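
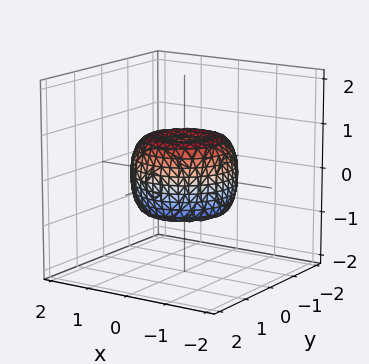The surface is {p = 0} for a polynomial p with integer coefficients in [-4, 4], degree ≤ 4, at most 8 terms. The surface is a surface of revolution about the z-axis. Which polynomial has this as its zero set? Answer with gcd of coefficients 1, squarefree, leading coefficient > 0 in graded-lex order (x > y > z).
2*x^4 + 4*x^2*y^2 + 2*y^4 - 2*x^2 - 2*y^2 + 2*z^2 - 1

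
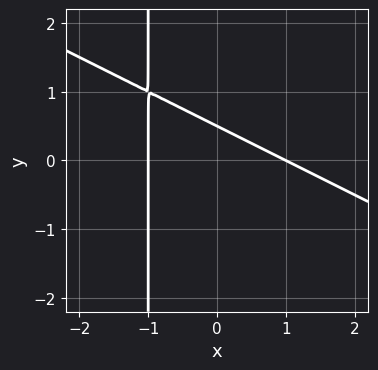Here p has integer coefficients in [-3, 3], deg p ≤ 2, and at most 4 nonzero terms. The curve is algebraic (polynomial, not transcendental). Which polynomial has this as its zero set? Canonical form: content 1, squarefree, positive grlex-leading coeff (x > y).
x^2 + 2*x*y + 2*y - 1

1. The degree is 2 — no degree-1 curve has this shape.
2. Checking where it meets the axes: the x-axis gridline crossings are at x ∈ {-1, 1}.
3. Fitting integer coefficients to these (and the overall shape) gives p.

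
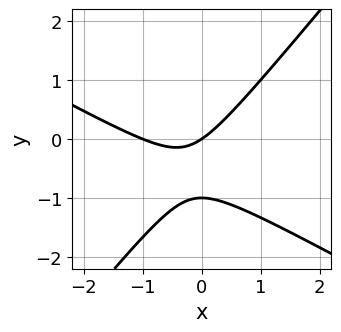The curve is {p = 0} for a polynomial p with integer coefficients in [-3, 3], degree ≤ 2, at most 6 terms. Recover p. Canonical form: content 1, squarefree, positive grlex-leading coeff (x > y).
2*x^2 + 2*x*y - 3*y^2 + 2*x - 3*y

Degree: the shape is more complex than any degree-1 curve, so deg p = 2.
Against the integer gridlines: the y-axis gridline crossings are at y ∈ {-1, 0}; among the integer gridlines, it crosses the x-axis at x ∈ {-1, 0}.
These observations pin down the coefficients.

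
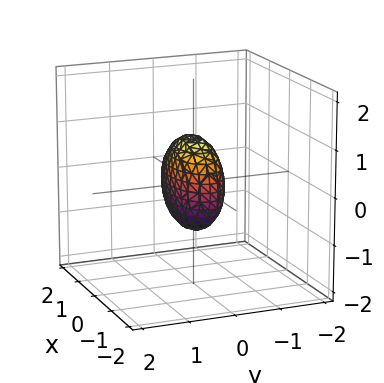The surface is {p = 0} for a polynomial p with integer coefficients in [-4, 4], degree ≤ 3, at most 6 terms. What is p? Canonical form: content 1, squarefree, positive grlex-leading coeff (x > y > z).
1. Degree: bounded and convex; a quadric, so deg p = 2.
2. Symmetries: the z ↦ −z reflection is a symmetry, so z appears only in even powers; the y ↦ −y reflection is a symmetry, so y appears only in even powers; it's symmetric under x → −x, forcing even powers of x.
3. Checking where it meets the axes: the x-axis gridline crossings are at x ∈ {-1, 1}; among the integer gridlines, it crosses the z-axis at z ∈ {-1, 1}.
4. Matching integer coefficients to the picture gives p.

x^2 + 3*y^2 + z^2 - 1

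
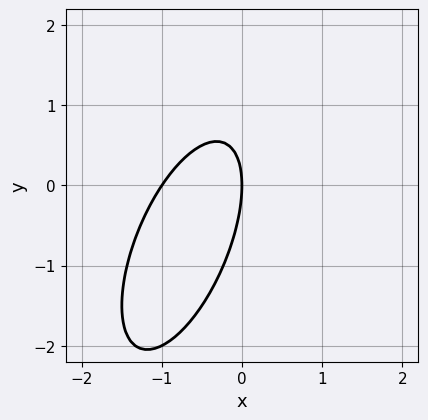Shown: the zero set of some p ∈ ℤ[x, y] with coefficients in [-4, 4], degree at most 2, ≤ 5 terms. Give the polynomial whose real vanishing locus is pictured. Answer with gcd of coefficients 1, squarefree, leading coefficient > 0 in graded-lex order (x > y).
(a) The degree is 2 — a generic line meets the curve in up to 2 points.
(b) Checking where it meets the axes: it crosses the y-axis at the gridline y = 0; the x-axis gridline crossings are at x ∈ {-1, 0}.
(c) Assembling these constraints gives the stated polynomial.

3*x^2 - 2*x*y + y^2 + 3*x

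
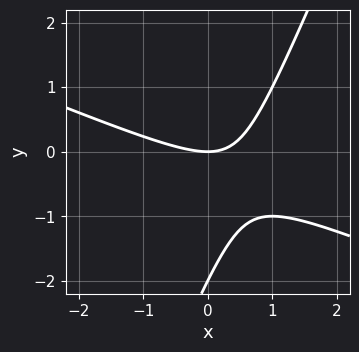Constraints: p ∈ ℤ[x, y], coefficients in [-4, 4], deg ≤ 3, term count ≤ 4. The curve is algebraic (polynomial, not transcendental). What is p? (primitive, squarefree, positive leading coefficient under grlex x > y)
deg p = 2.
Reading off the gridlines: it meets the x-axis at x = 0 (among the integer gridlines); the y-axis gridline crossings are at y ∈ {-2, 0}.
Putting this together gives p.

x^2 + 2*x*y - y^2 - 2*y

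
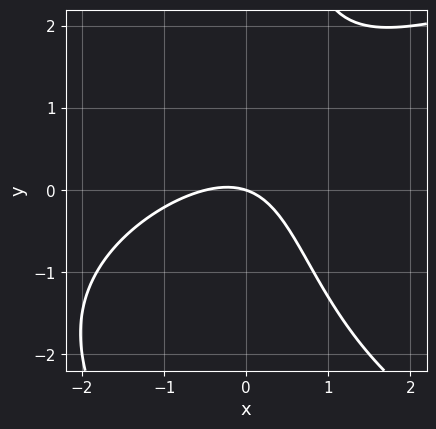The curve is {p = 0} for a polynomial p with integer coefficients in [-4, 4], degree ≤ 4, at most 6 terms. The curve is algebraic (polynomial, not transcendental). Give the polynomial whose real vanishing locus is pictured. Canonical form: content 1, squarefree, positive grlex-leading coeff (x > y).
x*y^2 - 2*x^2 + 2*x*y - x - 3*y

First, deg p = 3. No degree-2 curve has this shape.
Next, observable constraints: it meets the y-axis at y = 0 (among the integer gridlines); it meets the x-axis at x = 0 (among the integer gridlines).
Finally, these observations pin down the coefficients.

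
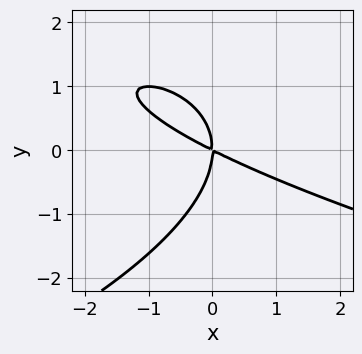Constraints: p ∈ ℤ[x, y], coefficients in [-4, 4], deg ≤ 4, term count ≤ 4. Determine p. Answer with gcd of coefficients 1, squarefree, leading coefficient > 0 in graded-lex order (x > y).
First, degree: a generic line meets the curve in up to 3 points, so deg p = 3.
Then, from the visible intercepts: one y-axis crossing is at y = 0; it meets the x-axis at x = 0 (among the integer gridlines).
Finally, the integer polynomial consistent with all of this is the stated p.

y^3 + x^2 + 2*x*y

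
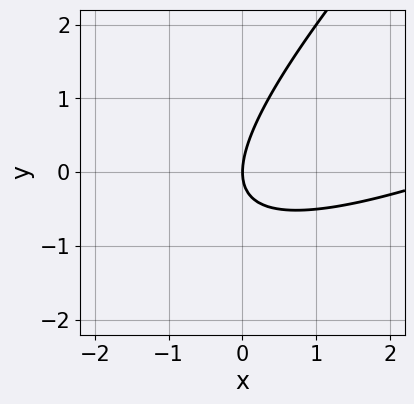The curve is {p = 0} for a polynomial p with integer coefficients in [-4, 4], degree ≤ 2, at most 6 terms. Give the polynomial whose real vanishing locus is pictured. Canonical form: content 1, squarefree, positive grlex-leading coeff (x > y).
x^2 - 3*x*y + 2*y^2 - 3*x

Degree: a generic line meets the curve in up to 2 points, so deg p = 2.
Checking where it meets the axes: one x-axis crossing is at x = 0; it meets the y-axis at y = 0 (among the integer gridlines).
Putting this together gives p.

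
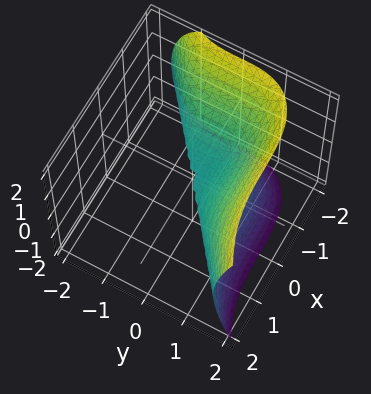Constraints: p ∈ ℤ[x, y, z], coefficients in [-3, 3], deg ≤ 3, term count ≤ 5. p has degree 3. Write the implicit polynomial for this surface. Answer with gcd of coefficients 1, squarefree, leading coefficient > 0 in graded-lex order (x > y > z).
First, the degree is 3 — a generic line meets the surface in up to 3 points.
Then, checking where it meets the axes: one z-axis crossing is at z = 0; it meets the x-axis at x = 0 (among the integer gridlines).
Finally, solving for integer coefficients yields p as stated.

x^3 - 2*y^3 + 2*z^2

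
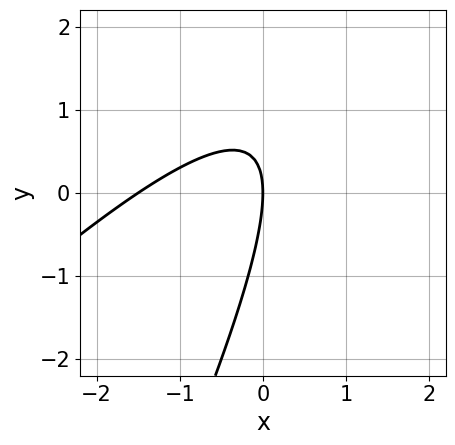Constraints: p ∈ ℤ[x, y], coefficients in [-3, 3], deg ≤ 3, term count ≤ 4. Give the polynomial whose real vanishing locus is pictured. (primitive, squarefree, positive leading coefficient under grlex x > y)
2*x^2 - 3*x*y + y^2 + 3*x

1. deg p = 2.
2. Checking where it meets the axes: it crosses the x-axis at the gridline x = 0; one y-axis crossing is at y = 0.
3. These observations pin down the coefficients.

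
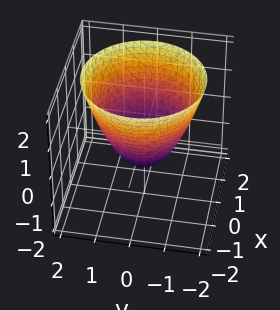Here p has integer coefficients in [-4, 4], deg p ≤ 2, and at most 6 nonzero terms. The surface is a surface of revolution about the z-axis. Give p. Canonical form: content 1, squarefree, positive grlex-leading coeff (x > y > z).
x^2 + y^2 - z - 1

(a) deg p = 2. The shape is more complex than any degree-1 surface.
(b) Symmetries: every cross-section ⟂ z is a circle, so x, y appear only via x² + y².
(c) From the axis intercepts and sections: among the integer gridlines, it crosses the x-axis at x ∈ {-1, 1}; among the integer gridlines, it crosses the y-axis at y ∈ {-1, 1}; a circular section at z = 1 has radius between 1 and 2.
(d) The integer polynomial consistent with all of this is the stated p. Check: (0, 0, -1) on the z-axis lies on the surface, and p(0, 0, -1) = 0. ✓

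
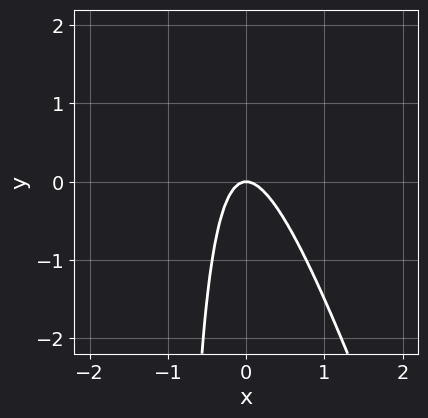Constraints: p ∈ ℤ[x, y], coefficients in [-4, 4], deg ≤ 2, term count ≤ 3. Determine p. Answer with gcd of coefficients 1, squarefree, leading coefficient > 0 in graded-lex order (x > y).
3*x^2 + x*y + y

The degree is 2 — the shape is more complex than any degree-1 curve.
Against the integer gridlines: it meets the x-axis at x = 0 (among the integer gridlines); one y-axis crossing is at y = 0.
Assembling these constraints gives the stated polynomial.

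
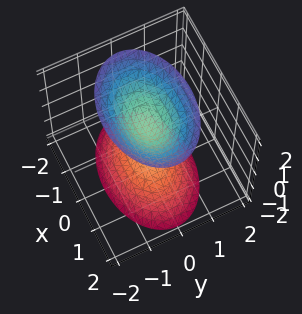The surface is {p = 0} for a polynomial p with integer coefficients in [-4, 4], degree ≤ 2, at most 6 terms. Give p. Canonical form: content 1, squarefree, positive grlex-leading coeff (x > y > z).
x^2 + 2*y^2 - z^2 + 1

I count 2 distinct pieces.
Degree: two sheets facing apart; a quadric, so deg p = 2.
Symmetries: the z ↦ −z reflection is a symmetry, so z appears only in even powers; it's symmetric under y → −y, forcing even powers of y; the x ↦ −x reflection is a symmetry, so x appears only in even powers.
From the axis intercepts and sections: no y-intercept at any integer in the box; the z-axis gridline crossings are at z ∈ {-1, 1}.
The integer polynomial consistent with all of this is the stated p.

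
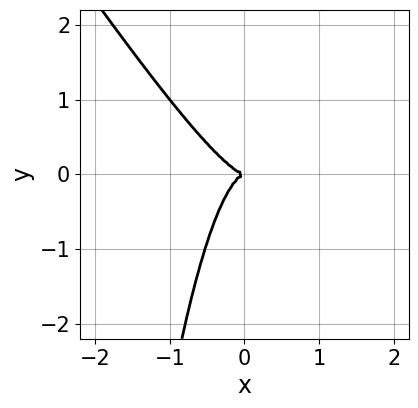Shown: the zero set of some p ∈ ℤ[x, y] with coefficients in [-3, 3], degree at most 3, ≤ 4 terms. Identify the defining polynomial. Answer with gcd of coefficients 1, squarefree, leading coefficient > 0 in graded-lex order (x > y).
1. deg p = 3. The shape is more complex than any degree-2 curve.
2. Against the integer gridlines: one x-axis crossing is at x = 0; one y-axis crossing is at y = 0.
3. Putting this together gives p.

3*x^3 + 2*x^2*y + y^2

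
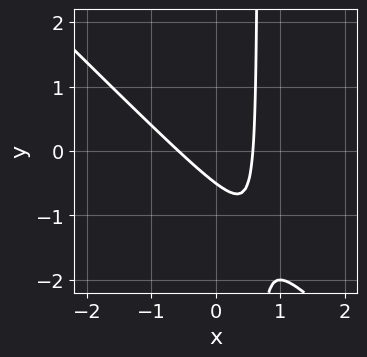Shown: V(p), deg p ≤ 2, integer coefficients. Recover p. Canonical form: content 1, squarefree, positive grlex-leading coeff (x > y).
First, deg p = 2.
Finally, the integer polynomial consistent with all of this is the stated p.

3*x^2 + 3*x*y - 2*y - 1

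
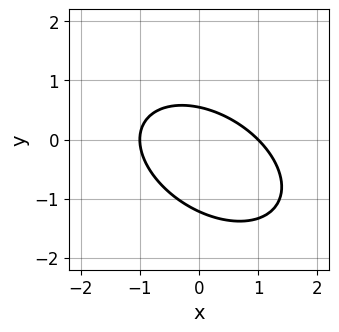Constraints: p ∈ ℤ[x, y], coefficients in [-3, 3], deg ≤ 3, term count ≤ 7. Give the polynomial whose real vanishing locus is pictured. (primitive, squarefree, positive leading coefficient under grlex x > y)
The degree is 2 — no degree-1 curve has this shape.
Reading off the gridlines: among the integer gridlines, it crosses the x-axis at x ∈ {-1, 1}.
The integer polynomial consistent with all of this is the stated p.

2*x^2 + 2*x*y + 3*y^2 + 2*y - 2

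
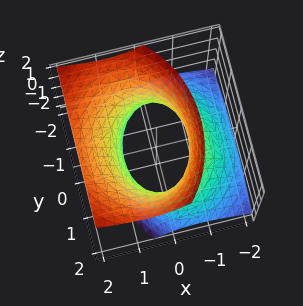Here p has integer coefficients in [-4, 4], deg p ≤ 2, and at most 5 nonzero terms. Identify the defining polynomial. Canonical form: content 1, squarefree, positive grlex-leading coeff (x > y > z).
First, the degree is 2 — no degree-1 surface has this shape.
Then, from the visible intercepts: it misses every integer gridline on the z-axis; among the integer gridlines, it crosses the x-axis at x ∈ {-1, 1}.
Finally, matching integer coefficients to the picture gives p.

3*x^2 - 3*x*z + 2*y^2 - 2*z^2 - 3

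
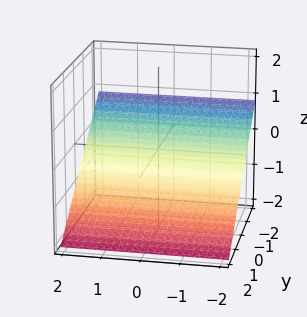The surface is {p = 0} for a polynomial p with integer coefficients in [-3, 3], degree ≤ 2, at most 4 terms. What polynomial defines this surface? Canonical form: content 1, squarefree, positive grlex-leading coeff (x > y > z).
First, the degree is 1 — every cross-section is a straight line — this is a plane.
Then, from the visible intercepts: no x-intercept at any integer in the box; it crosses the y-axis at the gridline y = -1.
Finally, putting this together gives p.

2*y + 3*z + 2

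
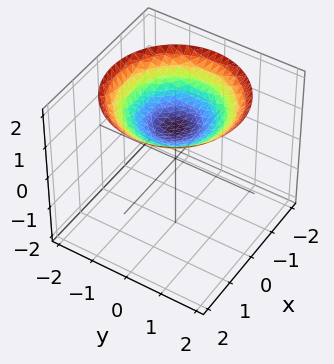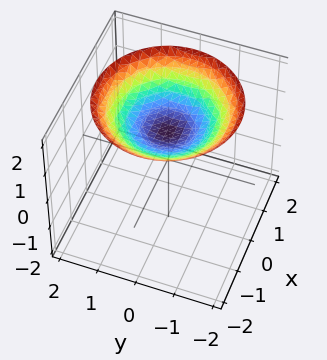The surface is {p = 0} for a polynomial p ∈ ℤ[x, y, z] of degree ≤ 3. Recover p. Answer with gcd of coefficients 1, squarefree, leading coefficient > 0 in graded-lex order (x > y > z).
x^2 + y^2 - 3*z + 3

1. The degree is 2 — a generic line meets the surface in up to 2 points.
2. Symmetries: rotational symmetry about the z-axis ⇒ p depends on x, y only through x² + y².
3. Checking where it meets the axes: a circular section at z = 2 has radius between 1 and 2; it misses every integer gridline on the y-axis.
4. Solving for integer coefficients yields p as stated. Check: (0, 0, 1) on the z-axis lies on the surface, and p(0, 0, 1) = 0. ✓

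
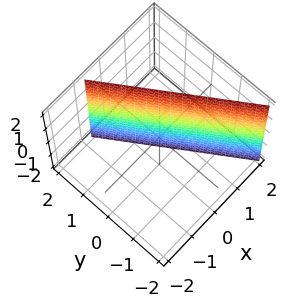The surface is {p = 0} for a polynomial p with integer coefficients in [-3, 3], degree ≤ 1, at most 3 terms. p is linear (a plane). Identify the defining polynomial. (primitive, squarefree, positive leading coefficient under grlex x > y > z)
3*x + 2*y - 2

deg p = 1.
Against the integer gridlines: the surface avoids every integer z-axis point in the box; it crosses the y-axis at the gridline y = 1.
The integer polynomial consistent with all of this is the stated p.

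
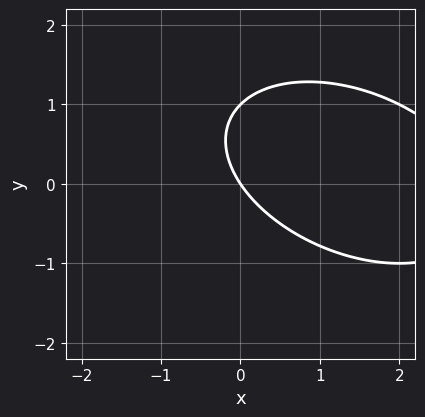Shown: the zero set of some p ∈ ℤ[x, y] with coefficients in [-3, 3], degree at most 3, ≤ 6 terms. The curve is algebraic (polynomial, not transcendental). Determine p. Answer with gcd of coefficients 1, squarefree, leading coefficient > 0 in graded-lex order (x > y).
1. The degree is 2 — no degree-1 curve has this shape.
2. Checking where it meets the axes: it meets the x-axis at x = 0 (among the integer gridlines); among the integer gridlines, it crosses the y-axis at y ∈ {0, 1}.
3. Assembling these constraints gives the stated polynomial.

x^2 + x*y + 2*y^2 - 3*x - 2*y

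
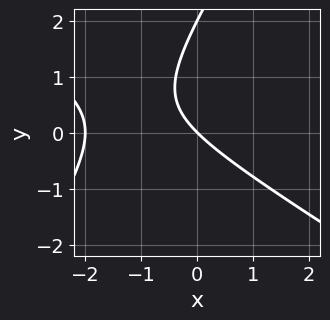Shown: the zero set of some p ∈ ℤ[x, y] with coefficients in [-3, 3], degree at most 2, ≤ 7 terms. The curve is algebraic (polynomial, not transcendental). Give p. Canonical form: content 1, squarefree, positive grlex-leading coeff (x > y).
x^2 + x*y - y^2 + 2*x + 2*y

(a) Degree: no degree-1 curve has this shape, so deg p = 2.
(b) Reading off the gridlines: among the integer gridlines, it crosses the x-axis at x ∈ {-2, 0}; among the integer gridlines, it crosses the y-axis at y ∈ {0, 2}.
(c) The integer polynomial consistent with all of this is the stated p.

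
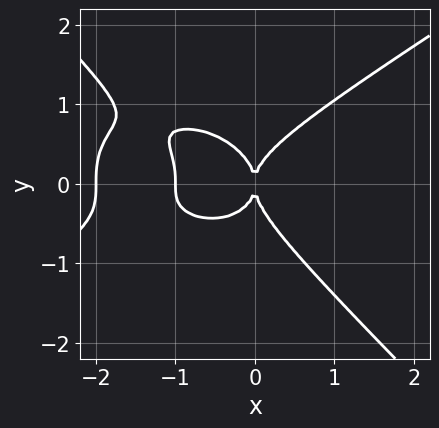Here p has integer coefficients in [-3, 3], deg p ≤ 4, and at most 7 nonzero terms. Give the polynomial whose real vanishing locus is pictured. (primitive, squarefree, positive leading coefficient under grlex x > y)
x^4 - 2*x*y^3 - 3*y^4 + 3*x^3 + 2*x^2

First, deg p = 4.
Then, from the visible intercepts: the x-axis gridline crossings are at x ∈ {-2, -1, 0}; it meets the y-axis at y = 0 (among the integer gridlines).
Finally, assembling these constraints gives the stated polynomial.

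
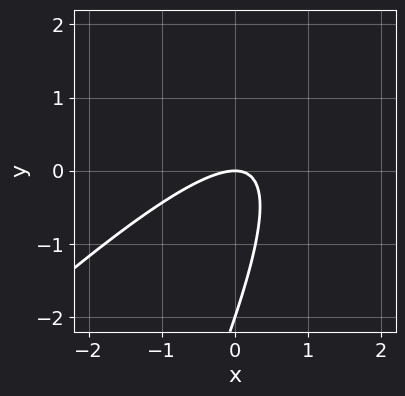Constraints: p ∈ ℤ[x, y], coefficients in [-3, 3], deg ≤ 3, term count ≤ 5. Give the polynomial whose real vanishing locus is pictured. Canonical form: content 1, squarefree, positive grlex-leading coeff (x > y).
2*x^2 - 3*x*y + y^2 + 2*y

(a) deg p = 2.
(b) Against the integer gridlines: it crosses the x-axis at the gridline x = 0; the y-axis gridline crossings are at y ∈ {-2, 0}.
(c) Assembling these constraints gives the stated polynomial.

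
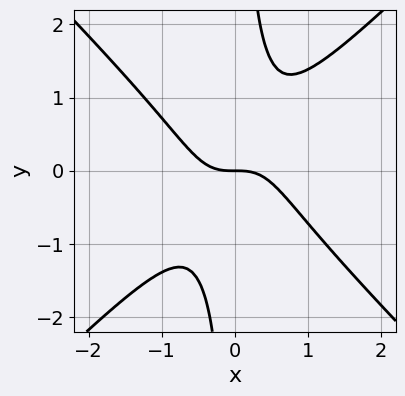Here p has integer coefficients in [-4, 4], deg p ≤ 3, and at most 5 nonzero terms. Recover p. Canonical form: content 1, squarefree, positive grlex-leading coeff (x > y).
First, degree: the shape is more complex than any degree-2 curve, so deg p = 3.
Then, from the visible intercepts: it meets the y-axis at y = 0 (among the integer gridlines); it meets the x-axis at x = 0 (among the integer gridlines).
Finally, matching integer coefficients to the picture gives p.

3*x^3 - 3*x*y^2 + 2*y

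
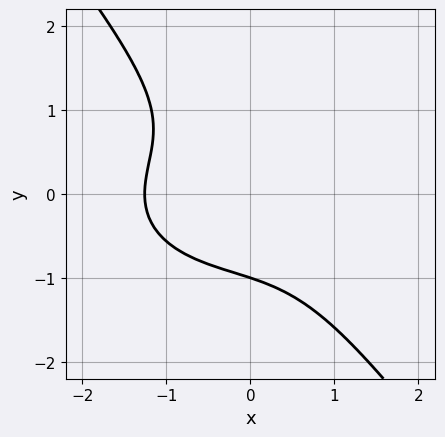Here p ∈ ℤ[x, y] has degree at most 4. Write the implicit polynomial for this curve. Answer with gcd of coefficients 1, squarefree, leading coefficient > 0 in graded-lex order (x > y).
x^3 + 2*x*y^2 + 2*y^3 + 2

1. The degree is 3 — a generic line meets the curve in up to 3 points.
2. From the axis intercepts and sections: one y-axis crossing is at y = -1.
3. These observations pin down the coefficients.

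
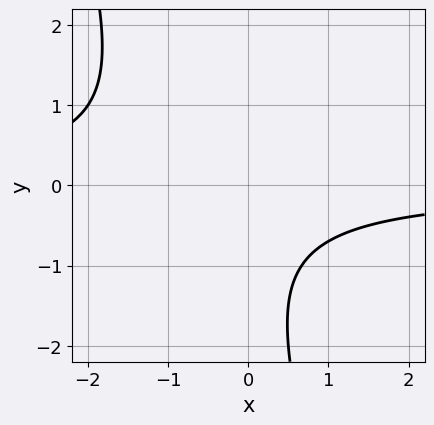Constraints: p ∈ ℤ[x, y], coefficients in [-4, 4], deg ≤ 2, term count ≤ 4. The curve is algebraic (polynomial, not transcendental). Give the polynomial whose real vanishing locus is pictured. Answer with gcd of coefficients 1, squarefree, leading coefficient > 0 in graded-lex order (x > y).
First, the degree is 2 — no degree-1 curve has this shape.
Then, from the visible intercepts: the curve avoids every integer y-axis point in the box; no x-intercept at any integer in the box.
Finally, matching integer coefficients to the picture gives p.

3*x*y + y^2 + 2*y + 3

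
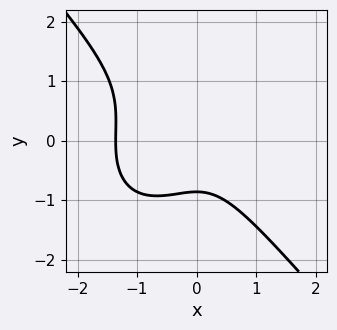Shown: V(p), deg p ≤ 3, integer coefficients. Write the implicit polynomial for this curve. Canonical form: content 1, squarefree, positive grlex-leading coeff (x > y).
First, degree: the shape is more complex than any degree-2 curve, so deg p = 3.
Finally, matching integer coefficients to the picture gives p.

3*x^3 + 2*y^3 + 3*x^2 - y^2 + 2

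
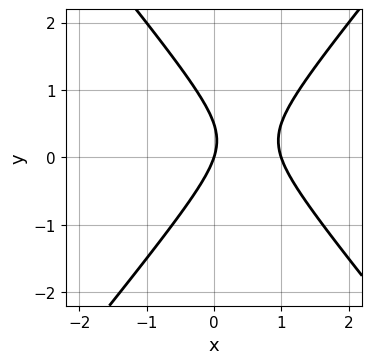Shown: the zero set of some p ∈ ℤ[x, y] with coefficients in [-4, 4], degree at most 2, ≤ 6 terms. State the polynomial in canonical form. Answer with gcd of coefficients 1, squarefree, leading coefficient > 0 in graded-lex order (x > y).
1. Degree: no degree-1 curve has this shape, so deg p = 2.
2. From the axis intercepts and sections: one y-axis crossing is at y = 0; among the integer gridlines, it crosses the x-axis at x ∈ {0, 1}.
3. Putting this together gives p.

3*x^2 - 2*y^2 - 3*x + y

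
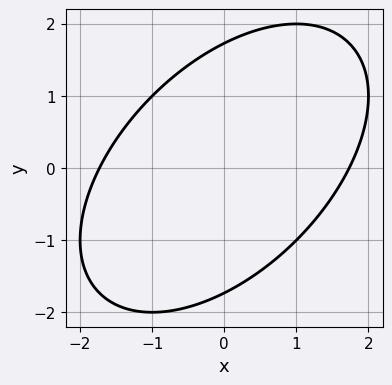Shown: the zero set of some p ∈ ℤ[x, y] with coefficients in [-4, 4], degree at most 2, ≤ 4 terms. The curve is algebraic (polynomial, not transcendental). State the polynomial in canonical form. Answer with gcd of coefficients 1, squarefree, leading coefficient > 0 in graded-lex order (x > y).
x^2 - x*y + y^2 - 3

(a) deg p = 2.
(b) Solving for integer coefficients yields p as stated.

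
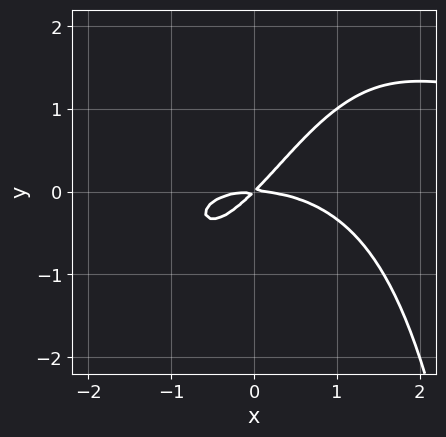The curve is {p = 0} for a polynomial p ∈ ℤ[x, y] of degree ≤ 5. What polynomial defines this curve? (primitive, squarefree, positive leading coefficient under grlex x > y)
x^3*y - x^3 - 3*x*y + 3*y^2

1. Degree: the shape is more complex than any degree-3 curve, so deg p = 4.
2. Reading off the gridlines: it crosses the y-axis at the gridline y = 0; one x-axis crossing is at x = 0.
3. The integer polynomial consistent with all of this is the stated p.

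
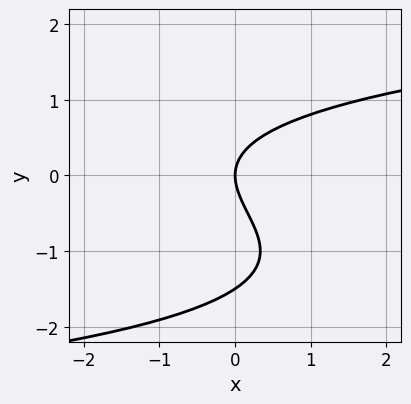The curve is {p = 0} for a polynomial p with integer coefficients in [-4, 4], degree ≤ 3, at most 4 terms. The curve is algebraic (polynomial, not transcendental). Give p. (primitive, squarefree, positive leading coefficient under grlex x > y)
2*y^3 + 3*y^2 - 3*x

Degree: the shape is more complex than any degree-2 curve, so deg p = 3.
Checking where it meets the axes: one x-axis crossing is at x = 0; it meets the y-axis at y = 0 (among the integer gridlines).
Assembling these constraints gives the stated polynomial.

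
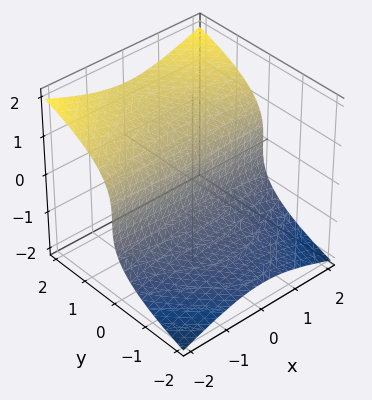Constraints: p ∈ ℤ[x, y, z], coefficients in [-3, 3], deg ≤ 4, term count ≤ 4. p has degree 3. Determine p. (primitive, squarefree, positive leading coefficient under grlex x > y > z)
x^2*y - 2*z^3 + 3*y

Degree: no degree-2 surface has this shape, so deg p = 3.
Against the integer gridlines: every point of the x-axis in the box is on the surface; it crosses the z-axis at the gridline z = 0; one y-axis crossing is at y = 0.
Assembling these constraints gives the stated polynomial.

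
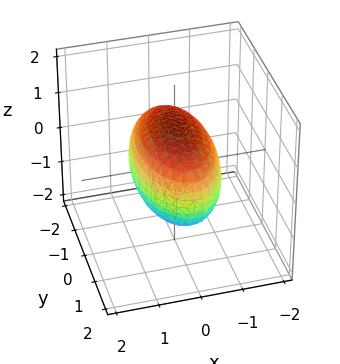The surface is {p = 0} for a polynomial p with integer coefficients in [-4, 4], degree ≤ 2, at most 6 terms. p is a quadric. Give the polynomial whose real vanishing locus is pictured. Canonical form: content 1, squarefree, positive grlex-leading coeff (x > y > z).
(a) deg p = 2.
(b) Symmetries: it's symmetric under x → −x, forcing even powers of x; mirror symmetry z ↦ −z ⇒ only even powers of z; it's symmetric under y → −y, forcing even powers of y.
(c) From the axis intercepts and sections: among the integer gridlines, it crosses the x-axis at x ∈ {-1, 1}.
(d) Assembling these constraints gives the stated polynomial.

3*x^2 + y^2 + 2*z^2 - 3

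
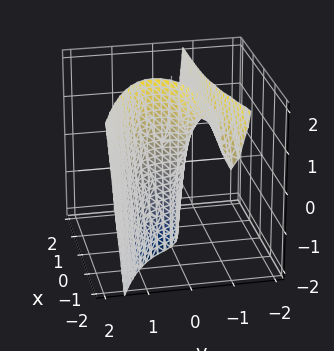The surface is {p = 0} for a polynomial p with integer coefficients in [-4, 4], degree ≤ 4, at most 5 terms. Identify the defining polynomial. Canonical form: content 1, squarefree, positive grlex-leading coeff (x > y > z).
(a) deg p = 3. The shape is more complex than any degree-2 surface.
(b) Checking where it meets the axes: every point of the z-axis in the box is on the surface; one y-axis crossing is at y = 0.
(c) Assembling these constraints gives the stated polynomial.

3*y^3 + 3*x*y - y*z + 2*x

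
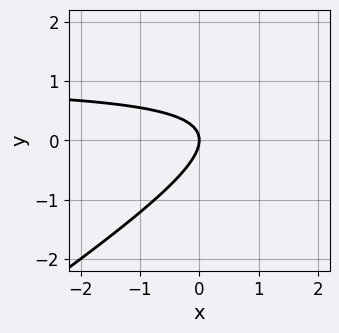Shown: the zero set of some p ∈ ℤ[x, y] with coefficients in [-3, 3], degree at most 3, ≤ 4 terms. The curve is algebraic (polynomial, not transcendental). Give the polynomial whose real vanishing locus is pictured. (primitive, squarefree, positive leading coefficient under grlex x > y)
Degree: the shape is more complex than any degree-1 curve, so deg p = 2.
Reading off the gridlines: it crosses the x-axis at the gridline x = 0; it crosses the y-axis at the gridline y = 0.
Together with the visible shape, these determine p as stated.

2*x*y - 3*y^2 - 2*x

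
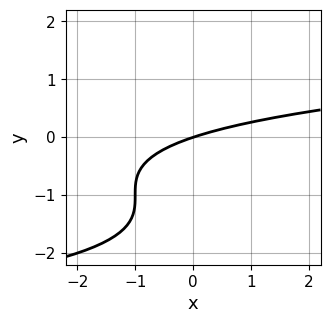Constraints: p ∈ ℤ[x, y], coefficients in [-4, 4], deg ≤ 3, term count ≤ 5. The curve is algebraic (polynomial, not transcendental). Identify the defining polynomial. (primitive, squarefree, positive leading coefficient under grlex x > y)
(a) The degree is 3 — the shape is more complex than any degree-2 curve.
(b) Checking where it meets the axes: one x-axis crossing is at x = 0; it meets the y-axis at y = 0 (among the integer gridlines).
(c) The integer polynomial consistent with all of this is the stated p.

y^3 + 3*y^2 - x + 3*y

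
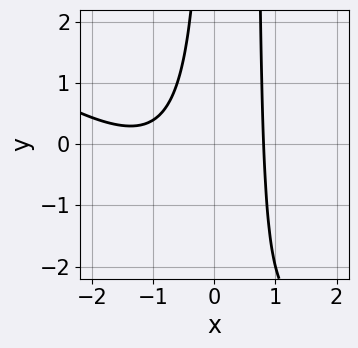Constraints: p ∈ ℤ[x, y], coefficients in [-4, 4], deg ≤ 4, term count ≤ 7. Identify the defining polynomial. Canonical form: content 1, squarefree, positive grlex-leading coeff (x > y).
deg p = 3. The shape is more complex than any degree-2 curve.
Reading off the gridlines: the curve avoids every integer y-axis point in the box.
These observations pin down the coefficients.

2*x^3 + 3*x^2*y + 3*x^2 - 2*x*y - 3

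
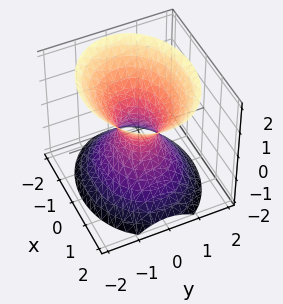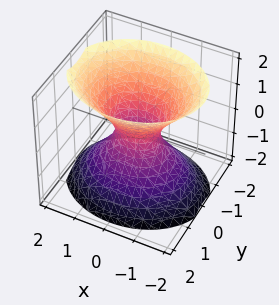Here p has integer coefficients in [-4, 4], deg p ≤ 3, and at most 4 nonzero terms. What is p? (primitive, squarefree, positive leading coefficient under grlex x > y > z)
1. Degree: an hourglass — one-sheet hyperboloid; a quadric, so deg p = 2.
2. Symmetries: it's symmetric under z → −z, forcing even powers of z; it's symmetric under x → −x, forcing even powers of x; mirror symmetry y ↦ −y ⇒ only even powers of y.
3. Reading off the gridlines: it misses every integer gridline on the z-axis.
4. Together with the visible shape, these determine p as stated.

2*x^2 + 3*y^2 - 2*z^2 - 1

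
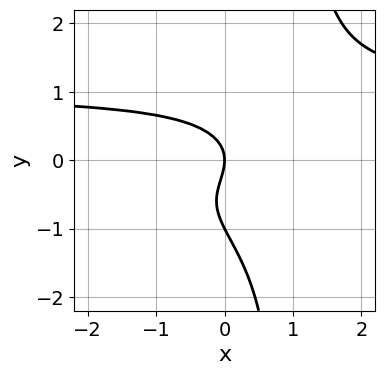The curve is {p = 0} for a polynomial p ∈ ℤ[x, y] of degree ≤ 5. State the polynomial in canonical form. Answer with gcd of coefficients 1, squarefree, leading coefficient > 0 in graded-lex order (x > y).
Degree: a generic line meets the curve in up to 4 points, so deg p = 4.
From the axis intercepts and sections: one x-axis crossing is at x = 0; among the integer gridlines, it crosses the y-axis at y ∈ {-1, 0}.
Assembling these constraints gives the stated polynomial.

x*y^3 - y^3 - y^2 - x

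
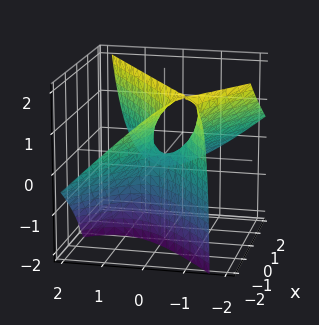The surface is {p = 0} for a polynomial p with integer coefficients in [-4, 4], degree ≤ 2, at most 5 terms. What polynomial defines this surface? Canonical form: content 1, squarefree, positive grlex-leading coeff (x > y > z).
x^2 + 2*x*z - 2*y^2 - 2*y*z + z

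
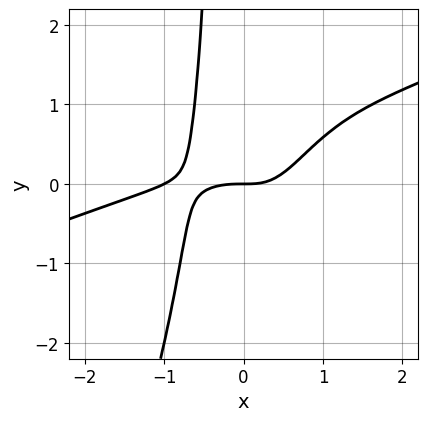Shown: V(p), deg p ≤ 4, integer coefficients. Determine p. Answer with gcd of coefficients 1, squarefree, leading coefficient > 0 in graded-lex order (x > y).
x^4 - 3*x^3*y + x^2*y^2 + x^3 - y

(a) The degree is 4 — no degree-3 curve has this shape.
(b) Against the integer gridlines: among the integer gridlines, it crosses the x-axis at x ∈ {-1, 0}; it crosses the y-axis at the gridline y = 0.
(c) Matching integer coefficients to the picture gives p.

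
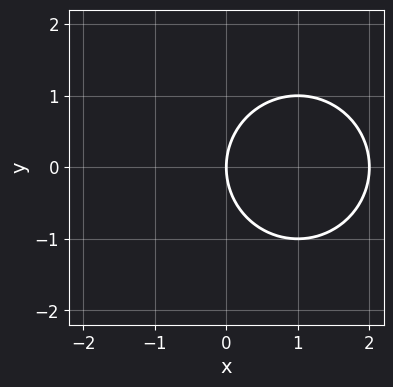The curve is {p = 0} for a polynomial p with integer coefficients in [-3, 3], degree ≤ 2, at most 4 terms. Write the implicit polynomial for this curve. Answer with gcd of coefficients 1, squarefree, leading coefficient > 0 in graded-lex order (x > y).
x^2 + y^2 - 2*x

(a) The degree is 2 — no degree-1 curve has this shape.
(b) Symmetries: the y ↦ −y reflection is a symmetry, so y appears only in even powers.
(c) Reading off the gridlines: among the integer gridlines, it crosses the x-axis at x ∈ {0, 2}; one y-axis crossing is at y = 0.
(d) Putting this together gives p.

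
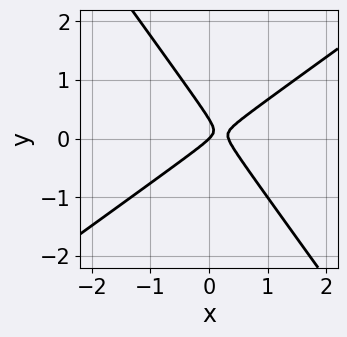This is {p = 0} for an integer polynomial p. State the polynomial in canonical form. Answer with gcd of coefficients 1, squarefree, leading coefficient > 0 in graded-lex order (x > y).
(a) The degree is 2 — a generic line meets the curve in up to 2 points.
(b) Checking where it meets the axes: it crosses the x-axis at the gridline x = 0; one y-axis crossing is at y = 0.
(c) Matching integer coefficients to the picture gives p.

3*x^2 - 2*x*y - 3*y^2 - x + y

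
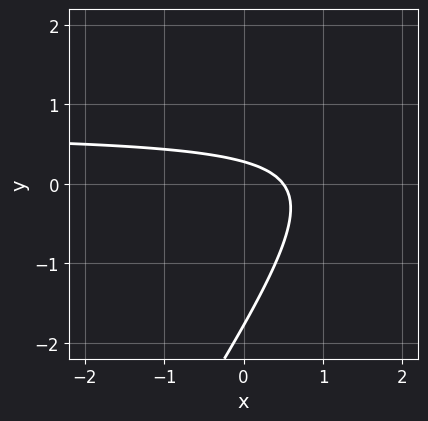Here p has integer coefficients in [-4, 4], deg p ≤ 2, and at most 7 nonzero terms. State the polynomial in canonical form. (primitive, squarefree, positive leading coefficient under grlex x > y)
First, degree: a generic line meets the curve in up to 2 points, so deg p = 2.
Finally, the integer polynomial consistent with all of this is the stated p.

3*x*y - 2*y^2 - 2*x - 3*y + 1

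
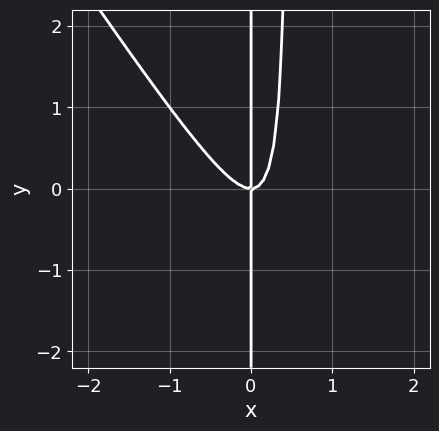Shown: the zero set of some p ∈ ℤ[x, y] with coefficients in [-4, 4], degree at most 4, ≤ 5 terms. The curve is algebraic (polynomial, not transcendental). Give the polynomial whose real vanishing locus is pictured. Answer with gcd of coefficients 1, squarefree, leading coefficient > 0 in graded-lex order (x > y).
3*x^3 + 2*x^2*y - x*y

The degree is 3 — the shape is more complex than any degree-2 curve.
Reading off the gridlines: it meets the x-axis at x = 0 (among the integer gridlines); the visible y-axis segment lies entirely on the curve.
Assembling these constraints gives the stated polynomial.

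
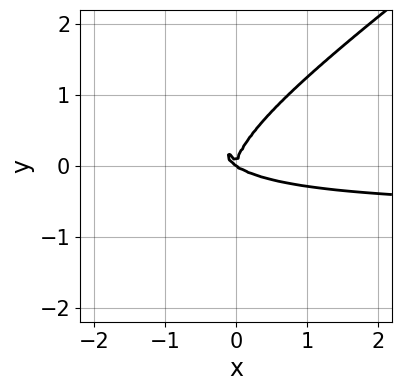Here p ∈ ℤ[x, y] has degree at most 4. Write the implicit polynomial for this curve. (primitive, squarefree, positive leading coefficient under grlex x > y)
deg p = 4. A generic line meets the curve in up to 4 points.
From the axis intercepts and sections: it meets the y-axis at y = 0 (among the integer gridlines); it meets the x-axis at x = 0 (among the integer gridlines).
Together with the visible shape, these determine p as stated.

3*x^3*y - 3*x^2*y^2 - 2*y^4 + 2*x^3 + 3*x^2*y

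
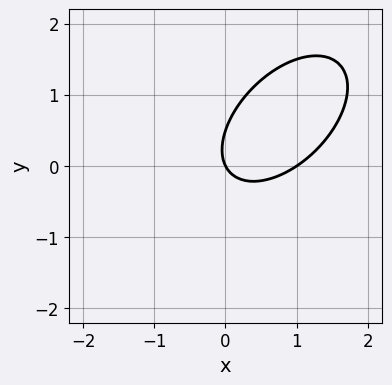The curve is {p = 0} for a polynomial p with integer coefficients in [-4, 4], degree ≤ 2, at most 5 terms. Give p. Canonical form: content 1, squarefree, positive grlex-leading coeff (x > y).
2*x^2 - 2*x*y + 2*y^2 - 2*x - y

First, deg p = 2.
Then, from the visible intercepts: one y-axis crossing is at y = 0; among the integer gridlines, it crosses the x-axis at x ∈ {0, 1}.
Finally, assembling these constraints gives the stated polynomial.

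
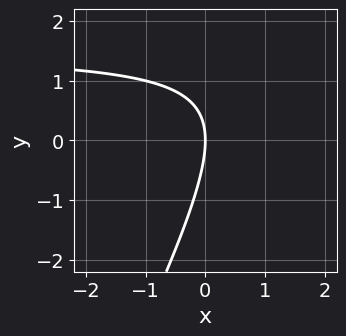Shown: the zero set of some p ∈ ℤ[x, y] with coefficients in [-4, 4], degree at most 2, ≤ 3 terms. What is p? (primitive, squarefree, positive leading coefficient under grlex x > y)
2*x*y - y^2 - 3*x

First, deg p = 2.
Then, reading off the gridlines: it crosses the y-axis at the gridline y = 0; it meets the x-axis at x = 0 (among the integer gridlines).
Finally, solving for integer coefficients yields p as stated.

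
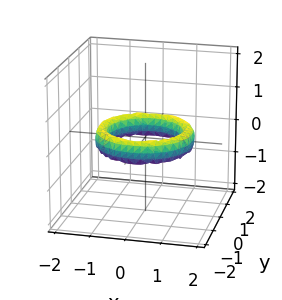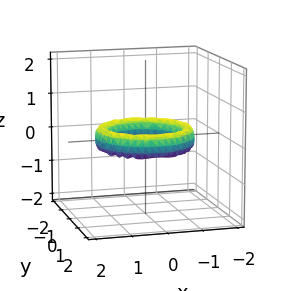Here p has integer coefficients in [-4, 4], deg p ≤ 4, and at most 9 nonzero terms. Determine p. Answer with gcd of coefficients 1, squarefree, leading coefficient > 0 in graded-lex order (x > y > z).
x^4 + 2*x^2*y^2 + y^4 - 3*x^2 - 3*y^2 + 2*z^2 + 2

1. Degree: no degree-3 surface has this shape, so deg p = 4.
2. By symmetry, every cross-section ⟂ z is a circle, so x, y appear only via x² + y².
3. Checking where it meets the axes: the y-axis gridline crossings are at y ∈ {-1, 1}; the x-axis gridline crossings are at x ∈ {-1, 1}; no z-intercept at any integer in the box.
4. Solving for integer coefficients yields p as stated.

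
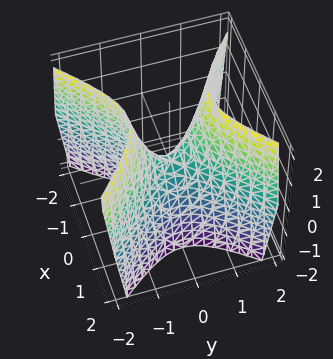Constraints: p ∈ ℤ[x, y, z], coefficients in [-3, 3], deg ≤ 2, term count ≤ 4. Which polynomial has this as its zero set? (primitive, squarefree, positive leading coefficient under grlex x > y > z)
(a) deg p = 2.
(b) Symmetries: it's symmetric under x → −x, forcing even powers of x; mirror symmetry y ↦ −y ⇒ only even powers of y.
(c) Checking where it meets the axes: it meets the y-axis at y = 0 (among the integer gridlines); one x-axis crossing is at x = 0; it meets the z-axis at z = 0 (among the integer gridlines).
(d) Together with the visible shape, these determine p as stated.

2*x^2 - 2*y^2 + z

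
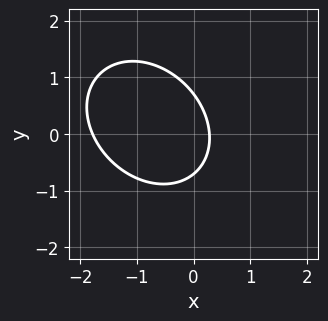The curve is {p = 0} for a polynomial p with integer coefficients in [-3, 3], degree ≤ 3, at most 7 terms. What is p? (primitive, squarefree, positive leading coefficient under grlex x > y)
Degree: a generic line meets the curve in up to 2 points, so deg p = 2.
Matching integer coefficients to the picture gives p.

2*x^2 + x*y + 2*y^2 + 3*x - 1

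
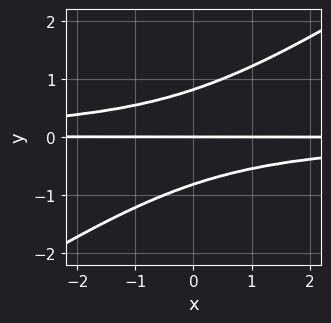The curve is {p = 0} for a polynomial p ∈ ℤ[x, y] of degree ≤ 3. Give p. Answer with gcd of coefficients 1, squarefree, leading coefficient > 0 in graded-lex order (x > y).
2*x*y^2 - 3*y^3 + 2*y

1. The degree is 3 — no degree-2 curve has this shape.
2. From the axis intercepts and sections: one y-axis crossing is at y = 0; every point of the x-axis in the box is on the curve.
3. Putting this together gives p.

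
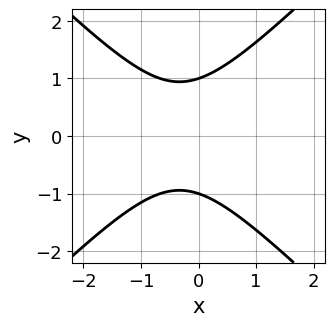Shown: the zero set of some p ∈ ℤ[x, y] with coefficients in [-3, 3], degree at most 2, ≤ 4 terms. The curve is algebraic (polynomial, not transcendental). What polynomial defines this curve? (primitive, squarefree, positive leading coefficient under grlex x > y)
3*x^2 - 3*y^2 + 2*x + 3

First, deg p = 2.
Then, symmetries: mirror symmetry y ↦ −y ⇒ only even powers of y.
Next, against the integer gridlines: it misses every integer gridline on the x-axis; among the integer gridlines, it crosses the y-axis at y ∈ {-1, 1}.
Finally, fitting integer coefficients to these (and the overall shape) gives p.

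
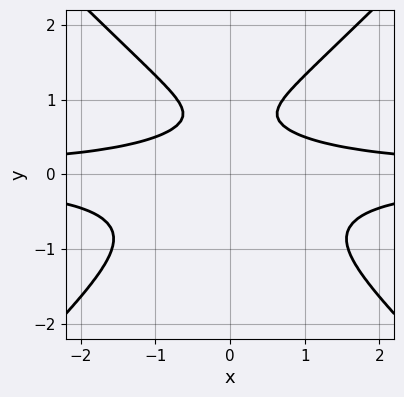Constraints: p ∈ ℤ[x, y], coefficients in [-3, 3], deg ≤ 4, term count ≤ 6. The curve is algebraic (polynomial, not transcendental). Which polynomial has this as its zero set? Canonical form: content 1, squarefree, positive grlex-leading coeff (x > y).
1. deg p = 4. A generic line meets the curve in up to 4 points.
2. Symmetries: mirror symmetry x ↦ −x ⇒ only even powers of x.
3. Against the integer gridlines: no x-intercept at any integer in the box; the curve avoids every integer y-axis point in the box.
4. Matching integer coefficients to the picture gives p.

2*x^2*y^2 - 2*y^4 + y^3 + y - 1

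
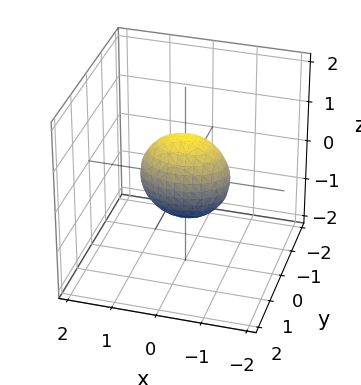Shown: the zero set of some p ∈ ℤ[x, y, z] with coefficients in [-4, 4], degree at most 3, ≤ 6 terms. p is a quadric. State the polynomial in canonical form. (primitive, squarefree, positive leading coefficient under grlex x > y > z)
x^2 + 2*y^2 + z^2 - 1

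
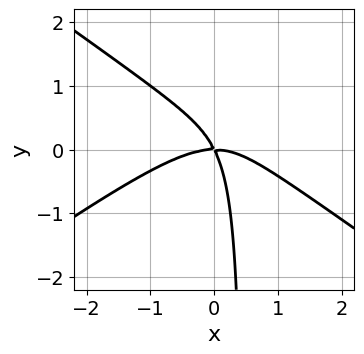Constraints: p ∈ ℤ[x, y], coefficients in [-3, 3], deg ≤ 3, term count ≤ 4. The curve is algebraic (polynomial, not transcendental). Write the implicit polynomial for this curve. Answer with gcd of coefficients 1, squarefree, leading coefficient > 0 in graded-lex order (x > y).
The degree is 3 — no degree-2 curve has this shape.
Reading off the gridlines: it crosses the y-axis at the gridline y = 0; it crosses the x-axis at the gridline x = 0.
Together with the visible shape, these determine p as stated.

x^3 - 2*x*y^2 + 2*x*y + y^2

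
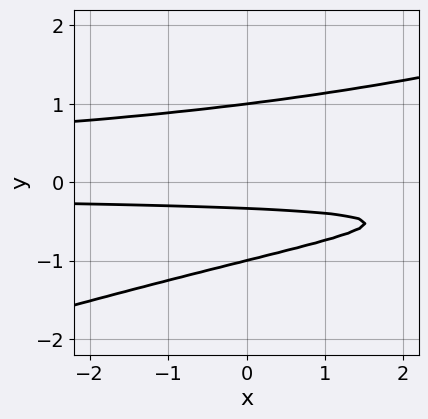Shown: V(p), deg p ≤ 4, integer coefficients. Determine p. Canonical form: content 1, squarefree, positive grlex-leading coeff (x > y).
x*y^2 - 3*y^3 - y^2 + 3*y + 1

(a) Degree: the shape is more complex than any degree-2 curve, so deg p = 3.
(b) Reading off the gridlines: the curve avoids every integer x-axis point in the box; the y-axis gridline crossings are at y ∈ {-1, 1}.
(c) Solving for integer coefficients yields p as stated.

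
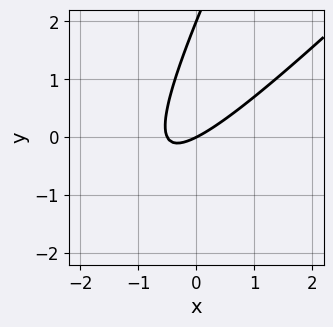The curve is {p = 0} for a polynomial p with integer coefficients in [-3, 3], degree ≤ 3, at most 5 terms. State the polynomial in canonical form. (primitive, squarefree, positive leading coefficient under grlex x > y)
2*x^2 - 3*x*y + y^2 + x - 2*y

(a) Degree: no degree-1 curve has this shape, so deg p = 2.
(b) From the axis intercepts and sections: it crosses the x-axis at the gridline x = 0; among the integer gridlines, it crosses the y-axis at y ∈ {0, 2}.
(c) The integer polynomial consistent with all of this is the stated p.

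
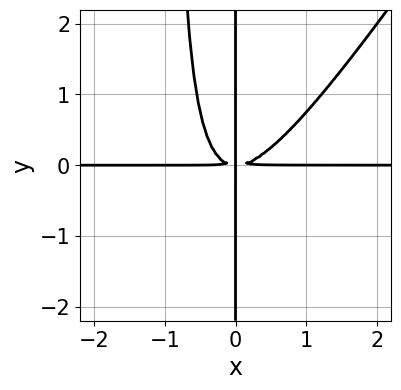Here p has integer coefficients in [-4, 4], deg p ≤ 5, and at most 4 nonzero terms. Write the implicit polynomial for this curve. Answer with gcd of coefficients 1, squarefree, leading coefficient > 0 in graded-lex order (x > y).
The degree is 4 — a generic line meets the curve in up to 4 points.
Checking where it meets the axes: every point of the y-axis in the box is on the curve; every point of the x-axis in the box is on the curve.
Fitting integer coefficients to these (and the overall shape) gives p.

3*x^3*y - 2*x^2*y^2 - 2*x*y^2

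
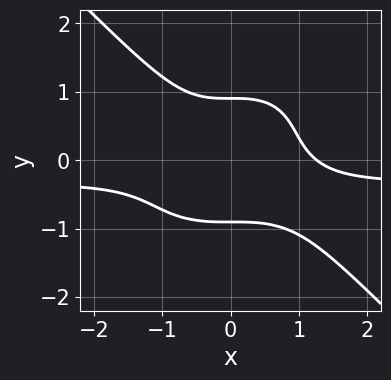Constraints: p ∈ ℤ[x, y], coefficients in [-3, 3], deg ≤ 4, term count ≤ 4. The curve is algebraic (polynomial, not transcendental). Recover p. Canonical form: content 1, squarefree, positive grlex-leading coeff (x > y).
3*x^3*y + 3*y^4 + x^3 - 2

deg p = 4. A generic line meets the curve in up to 4 points.
Putting this together gives p.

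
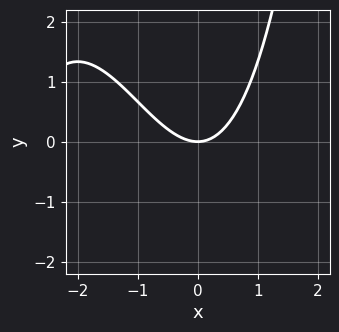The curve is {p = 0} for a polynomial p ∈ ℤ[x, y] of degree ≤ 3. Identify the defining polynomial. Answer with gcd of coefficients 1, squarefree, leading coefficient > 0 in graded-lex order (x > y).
x^3 + 3*x^2 - 3*y

The degree is 3 — the shape is more complex than any degree-2 curve.
Observable constraints: it crosses the x-axis at the gridline x = 0; it crosses the y-axis at the gridline y = 0.
Putting this together gives p.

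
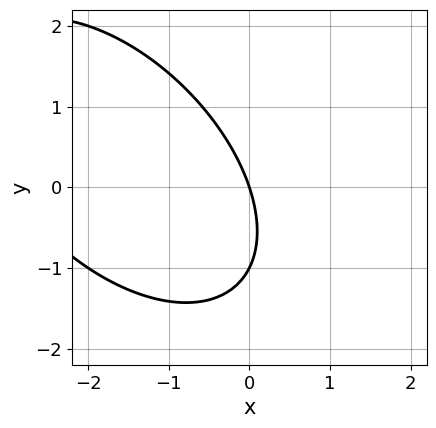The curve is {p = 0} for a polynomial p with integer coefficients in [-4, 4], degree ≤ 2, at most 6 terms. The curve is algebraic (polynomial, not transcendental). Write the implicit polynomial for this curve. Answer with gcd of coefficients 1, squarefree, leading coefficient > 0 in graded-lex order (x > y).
1. The degree is 2 — a generic line meets the curve in up to 2 points.
2. Checking where it meets the axes: it crosses the x-axis at the gridline x = 0; the y-axis gridline crossings are at y ∈ {-1, 0}.
3. Matching integer coefficients to the picture gives p.

x^2 + x*y + y^2 + 3*x + y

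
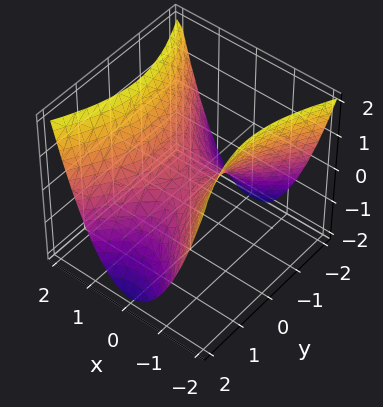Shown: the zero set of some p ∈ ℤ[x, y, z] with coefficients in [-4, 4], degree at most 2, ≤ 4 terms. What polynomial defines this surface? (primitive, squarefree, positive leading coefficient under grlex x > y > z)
First, degree: a saddle surface; a quadric, so deg p = 2.
Then, symmetries: mirror symmetry x ↦ −x ⇒ only even powers of x; mirror symmetry y ↦ −y ⇒ only even powers of y.
Then, against the integer gridlines: it meets the x-axis at x = 0 (among the integer gridlines); it meets the z-axis at z = 0 (among the integer gridlines); it crosses the y-axis at the gridline y = 0.
Finally, together with the visible shape, these determine p as stated.

2*x^2 - y^2 - 2*z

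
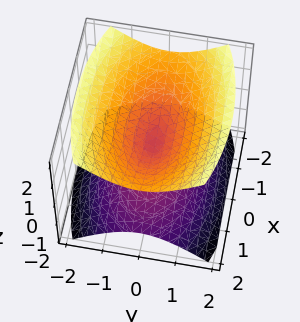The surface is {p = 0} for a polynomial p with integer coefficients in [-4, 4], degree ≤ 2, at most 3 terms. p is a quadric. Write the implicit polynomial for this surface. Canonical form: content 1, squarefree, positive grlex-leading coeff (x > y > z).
x^2 + 3*y^2 - 3*z^2

(a) The picture has 2 separate pieces.
(b) The degree is 2 — two nappes meeting at a single point; a quadric.
(c) Symmetries: the x ↦ −x reflection is a symmetry, so x appears only in even powers; it's symmetric under z → −z, forcing even powers of z; the y ↦ −y reflection is a symmetry, so y appears only in even powers.
(d) Reading off the gridlines: it meets the x-axis at x = 0 (among the integer gridlines); one y-axis crossing is at y = 0.
(e) Together with the visible shape, these determine p as stated.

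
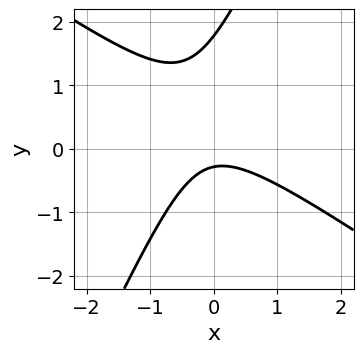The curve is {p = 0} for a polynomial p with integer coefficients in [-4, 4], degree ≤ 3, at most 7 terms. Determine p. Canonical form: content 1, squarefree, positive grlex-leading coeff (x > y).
3*x^2 + 3*x*y - 2*y^2 + 3*y + 1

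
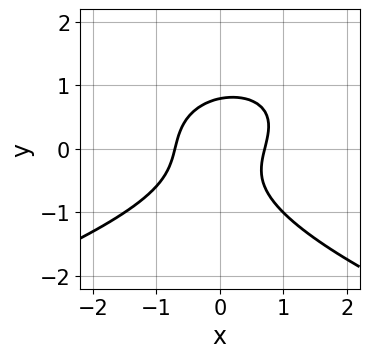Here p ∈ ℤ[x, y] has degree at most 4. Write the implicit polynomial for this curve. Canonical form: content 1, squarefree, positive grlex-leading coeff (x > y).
2*y^3 + 2*x^2 - x*y - 1

First, degree: the shape is more complex than any degree-2 curve, so deg p = 3.
Finally, the integer polynomial consistent with all of this is the stated p.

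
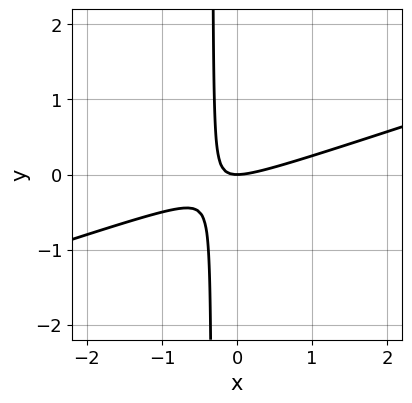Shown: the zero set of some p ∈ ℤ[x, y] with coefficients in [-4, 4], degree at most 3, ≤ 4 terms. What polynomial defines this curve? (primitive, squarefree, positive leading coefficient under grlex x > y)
First, degree: a generic line meets the curve in up to 2 points, so deg p = 2.
Then, checking where it meets the axes: it crosses the y-axis at the gridline y = 0; it crosses the x-axis at the gridline x = 0.
Finally, together with the visible shape, these determine p as stated.

x^2 - 3*x*y - y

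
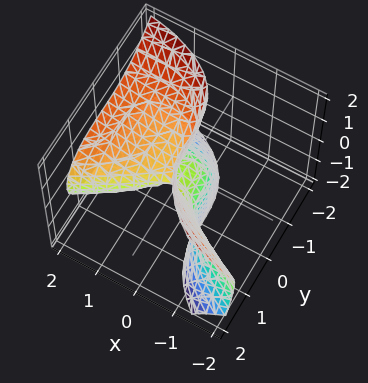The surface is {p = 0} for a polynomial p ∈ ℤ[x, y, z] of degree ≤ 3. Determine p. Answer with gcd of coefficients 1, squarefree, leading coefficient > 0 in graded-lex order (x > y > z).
(a) The degree is 3 — no degree-2 surface has this shape.
(b) From the visible intercepts: one x-axis crossing is at x = 0; the z-axis gridline crossings are at z ∈ {0, 1}; it meets the y-axis at y = 0 (among the integer gridlines).
(c) These observations pin down the coefficients.

3*x*z^2 + 2*y^3 - 2*x^2 + z^2 - z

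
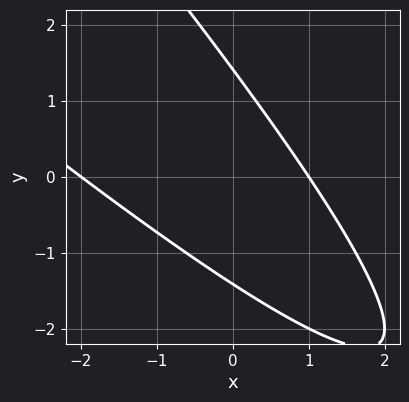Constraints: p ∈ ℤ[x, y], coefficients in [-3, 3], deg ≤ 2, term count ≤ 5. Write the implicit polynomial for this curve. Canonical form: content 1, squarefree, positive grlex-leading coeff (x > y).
x^2 + 2*x*y + y^2 + x - 2

The degree is 2 — the shape is more complex than any degree-1 curve.
From the visible intercepts: among the integer gridlines, it crosses the x-axis at x ∈ {-2, 1}.
The integer polynomial consistent with all of this is the stated p.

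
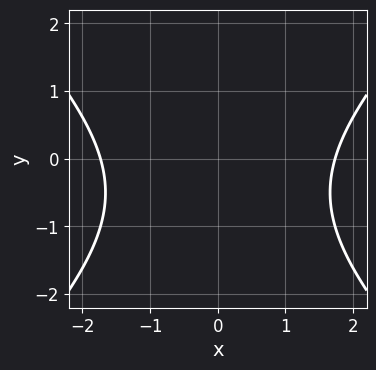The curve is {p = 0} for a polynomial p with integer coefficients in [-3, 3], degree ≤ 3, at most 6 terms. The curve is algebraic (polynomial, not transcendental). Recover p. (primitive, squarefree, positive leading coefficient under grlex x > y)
x^2 - y^2 - y - 3

First, the degree is 2 — the shape is more complex than any degree-1 curve.
Next, symmetries: mirror symmetry x ↦ −x ⇒ only even powers of x.
Then, observable constraints: no y-intercept at any integer in the box.
Finally, putting this together gives p.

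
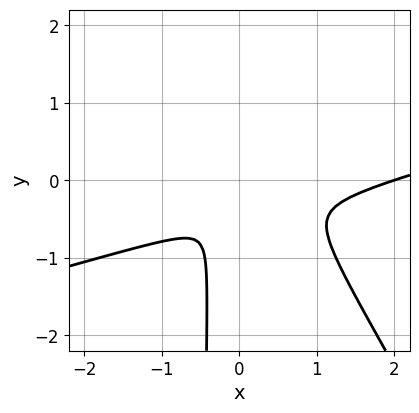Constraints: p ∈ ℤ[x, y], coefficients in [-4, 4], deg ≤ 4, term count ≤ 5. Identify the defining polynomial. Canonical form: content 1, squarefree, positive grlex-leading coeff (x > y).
(a) deg p = 3. No degree-2 curve has this shape.
(b) Against the integer gridlines: one x-axis crossing is at x = 2.
(c) Matching integer coefficients to the picture gives p.

x^3 - 3*x^2*y - 2*x*y^2 - 2*x^2 - y^2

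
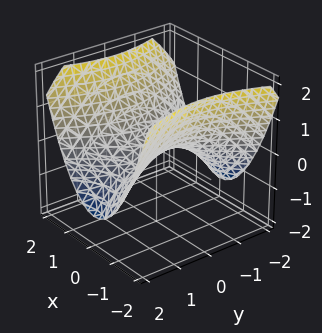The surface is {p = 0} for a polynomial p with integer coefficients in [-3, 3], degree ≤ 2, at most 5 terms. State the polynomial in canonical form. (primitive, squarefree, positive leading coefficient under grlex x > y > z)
2*x^2 - y^2 - 3*z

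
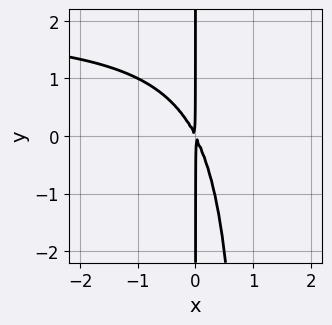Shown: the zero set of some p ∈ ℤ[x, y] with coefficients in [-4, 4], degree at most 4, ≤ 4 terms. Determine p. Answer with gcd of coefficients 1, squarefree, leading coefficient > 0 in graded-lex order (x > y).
(a) The degree is 3 — no degree-2 curve has this shape.
(b) Checking where it meets the axes: the visible y-axis segment lies entirely on the curve.
(c) Matching integer coefficients to the picture gives p.

x^2*y - 2*x^2 - x*y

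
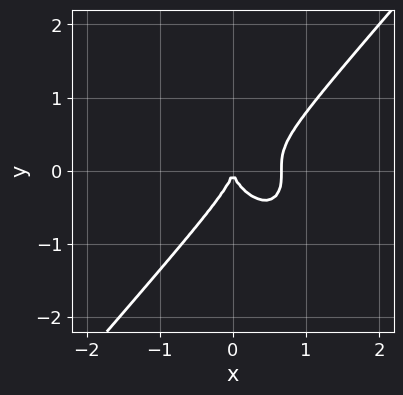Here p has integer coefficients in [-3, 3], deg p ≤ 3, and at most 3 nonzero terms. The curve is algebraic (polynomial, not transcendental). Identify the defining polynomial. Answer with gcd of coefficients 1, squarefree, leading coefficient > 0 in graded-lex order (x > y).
1. The degree is 3 — no degree-2 curve has this shape.
2. Checking where it meets the axes: it meets the x-axis at x = 0 (among the integer gridlines); one y-axis crossing is at y = 0.
3. Putting this together gives p.

3*x^3 - 2*y^3 - 2*x^2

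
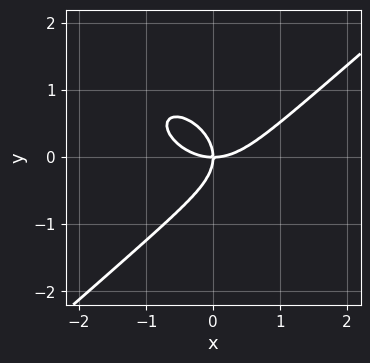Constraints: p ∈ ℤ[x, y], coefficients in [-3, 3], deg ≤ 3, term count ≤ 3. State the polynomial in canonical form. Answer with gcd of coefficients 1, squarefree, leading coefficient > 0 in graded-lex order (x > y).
2*x^3 - 3*y^3 - 3*x*y

(a) deg p = 3. A generic line meets the curve in up to 3 points.
(b) From the visible intercepts: one x-axis crossing is at x = 0; it crosses the y-axis at the gridline y = 0.
(c) Assembling these constraints gives the stated polynomial.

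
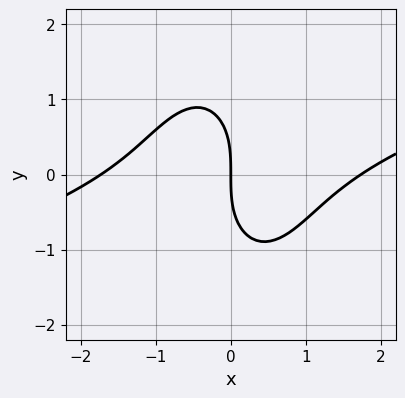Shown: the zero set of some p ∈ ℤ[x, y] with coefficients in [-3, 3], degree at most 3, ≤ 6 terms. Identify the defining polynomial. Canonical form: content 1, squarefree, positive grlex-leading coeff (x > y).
(a) The degree is 3 — a generic line meets the curve in up to 3 points.
(b) From the axis intercepts and sections: it meets the x-axis at x = 0 (among the integer gridlines); one y-axis crossing is at y = 0.
(c) Together with the visible shape, these determine p as stated.

x^3 - 3*x^2*y - y^3 - 3*x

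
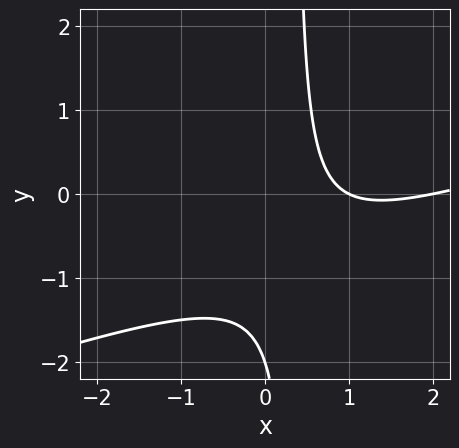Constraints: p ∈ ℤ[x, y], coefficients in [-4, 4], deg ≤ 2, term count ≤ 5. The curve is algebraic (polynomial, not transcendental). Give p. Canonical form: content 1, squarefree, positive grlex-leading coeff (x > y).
First, the degree is 2 — a generic line meets the curve in up to 2 points.
Next, from the visible intercepts: one y-axis crossing is at y = -2; among the integer gridlines, it crosses the x-axis at x ∈ {1, 2}.
Finally, these observations pin down the coefficients.

x^2 - 3*x*y - 3*x + y + 2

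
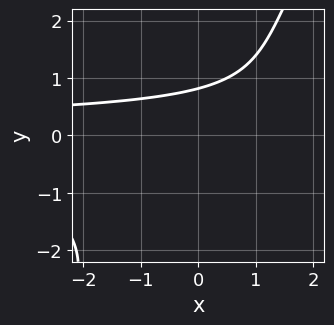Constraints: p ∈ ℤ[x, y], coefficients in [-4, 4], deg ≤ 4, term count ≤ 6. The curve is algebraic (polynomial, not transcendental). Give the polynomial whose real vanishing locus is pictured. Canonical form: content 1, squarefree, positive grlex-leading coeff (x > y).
2*x*y^2 - y^3 - 3*y + 3

(a) deg p = 3. The shape is more complex than any degree-2 curve.
(b) Checking where it meets the axes: no x-intercept at any integer in the box.
(c) Matching integer coefficients to the picture gives p.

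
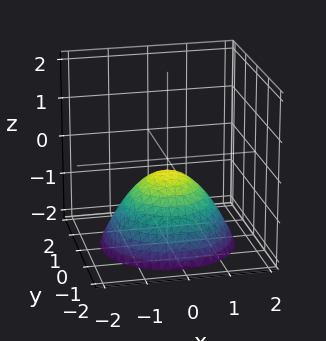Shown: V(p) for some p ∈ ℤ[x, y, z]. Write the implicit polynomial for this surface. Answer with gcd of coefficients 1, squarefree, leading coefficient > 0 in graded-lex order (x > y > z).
1. Degree: no degree-1 surface has this shape, so deg p = 2.
2. Symmetries: rotational symmetry about the z-axis ⇒ p depends on x, y only through x² + y².
3. From the visible intercepts: it misses every integer gridline on the y-axis; a circular section at z = -2 has radius between 1 and 2; it misses every integer gridline on the x-axis.
4. Putting this together gives p.

2*x^2 + 2*y^2 + 3*z + 1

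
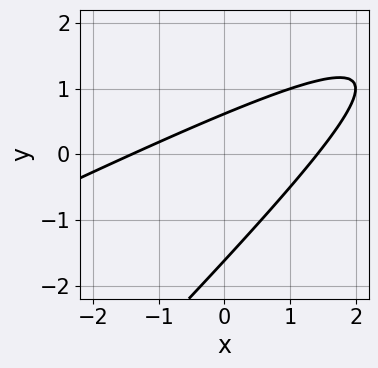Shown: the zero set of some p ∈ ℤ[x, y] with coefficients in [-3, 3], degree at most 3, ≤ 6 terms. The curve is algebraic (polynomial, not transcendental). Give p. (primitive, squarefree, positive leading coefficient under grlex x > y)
x^2 - 3*x*y + 2*y^2 + 2*y - 2

First, degree: no degree-1 curve has this shape, so deg p = 2.
Finally, matching integer coefficients to the picture gives p.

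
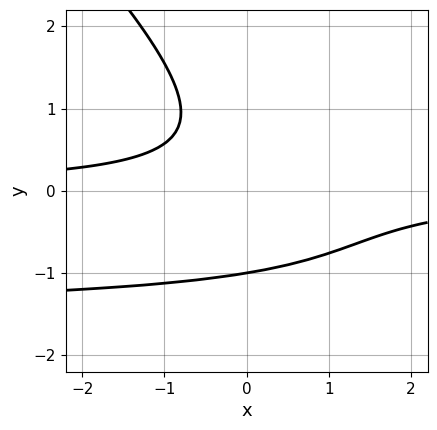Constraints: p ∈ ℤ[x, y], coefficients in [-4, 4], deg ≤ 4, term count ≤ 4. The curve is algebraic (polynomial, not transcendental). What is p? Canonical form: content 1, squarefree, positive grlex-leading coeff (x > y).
2*x*y^2 + 2*y^3 + 3*x*y + 2

First, the degree is 3 — the shape is more complex than any degree-2 curve.
Next, from the axis intercepts and sections: it crosses the y-axis at the gridline y = -1; the curve avoids every integer x-axis point in the box.
Finally, matching integer coefficients to the picture gives p.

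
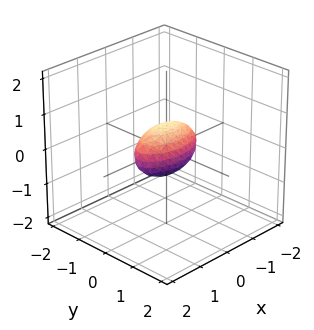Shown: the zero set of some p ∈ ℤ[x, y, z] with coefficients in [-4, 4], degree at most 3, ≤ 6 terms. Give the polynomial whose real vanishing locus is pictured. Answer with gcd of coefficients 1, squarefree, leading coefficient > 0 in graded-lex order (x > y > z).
x^2 + 3*y^2 + 2*z^2 - 1

1. deg p = 2. Bounded and convex; a quadric.
2. Symmetries: it's symmetric under z → −z, forcing even powers of z; the x ↦ −x reflection is a symmetry, so x appears only in even powers; it's symmetric under y → −y, forcing even powers of y.
3. Reading off the gridlines: among the integer gridlines, it crosses the x-axis at x ∈ {-1, 1}.
4. Together with the visible shape, these determine p as stated.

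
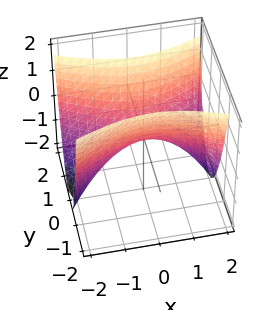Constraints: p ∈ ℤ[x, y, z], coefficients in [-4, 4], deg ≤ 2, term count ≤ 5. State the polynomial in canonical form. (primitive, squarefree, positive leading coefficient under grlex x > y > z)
First, the degree is 2 — a hyperbolic paraboloid; a quadric.
Next, symmetries: it's symmetric under y → −y, forcing even powers of y; it's symmetric under x → −x, forcing even powers of x.
Next, from the visible intercepts: one x-axis crossing is at x = 0; one y-axis crossing is at y = 0.
Finally, assembling these constraints gives the stated polynomial.

x^2 - 3*y^2 + 2*z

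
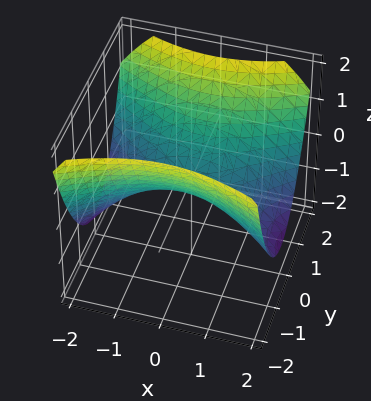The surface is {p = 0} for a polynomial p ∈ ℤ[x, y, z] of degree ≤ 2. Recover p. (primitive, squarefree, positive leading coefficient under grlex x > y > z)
x^2 - 2*y^2 + 3*z

1. Degree: a hyperbolic paraboloid; a quadric, so deg p = 2.
2. Symmetries: the x ↦ −x reflection is a symmetry, so x appears only in even powers; mirror symmetry y ↦ −y ⇒ only even powers of y.
3. Observable constraints: one x-axis crossing is at x = 0; one y-axis crossing is at y = 0; one z-axis crossing is at z = 0.
4. Fitting integer coefficients to these (and the overall shape) gives p.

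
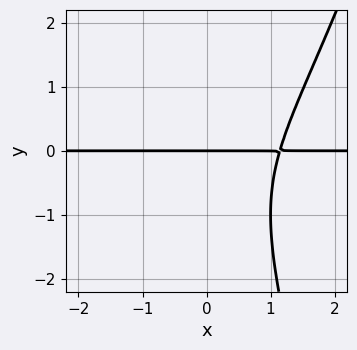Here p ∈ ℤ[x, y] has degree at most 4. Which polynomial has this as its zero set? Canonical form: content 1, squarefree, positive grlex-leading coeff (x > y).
(a) Degree: the shape is more complex than any degree-3 curve, so deg p = 4.
(b) From the axis intercepts and sections: every point of the x-axis in the box is on the curve; one y-axis crossing is at y = 0.
(c) Matching integer coefficients to the picture gives p.

2*x^3*y - 2*x*y^2 - y^3 - 3*y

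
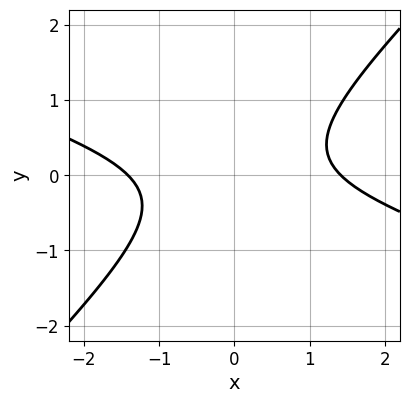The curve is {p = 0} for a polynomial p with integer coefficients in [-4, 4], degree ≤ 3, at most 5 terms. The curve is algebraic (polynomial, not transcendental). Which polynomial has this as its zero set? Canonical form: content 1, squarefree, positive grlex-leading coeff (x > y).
The degree is 2 — the shape is more complex than any degree-1 curve.
From the axis intercepts and sections: the curve avoids every integer y-axis point in the box.
Assembling these constraints gives the stated polynomial.

x^2 + 2*x*y - 3*y^2 - 2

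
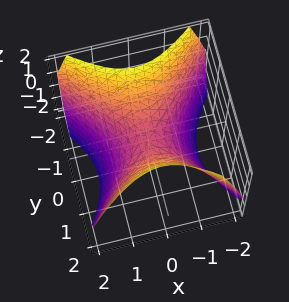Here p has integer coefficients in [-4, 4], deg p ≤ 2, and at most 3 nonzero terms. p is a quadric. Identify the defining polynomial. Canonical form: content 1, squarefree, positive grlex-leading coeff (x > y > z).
x^2 - y^2 + z

(a) The degree is 2 — a hyperbolic paraboloid; a quadric.
(b) Symmetries: it's symmetric under x → −x, forcing even powers of x; the y ↦ −y reflection is a symmetry, so y appears only in even powers.
(c) From the axis intercepts and sections: one z-axis crossing is at z = 0; one x-axis crossing is at x = 0.
(d) The integer polynomial consistent with all of this is the stated p.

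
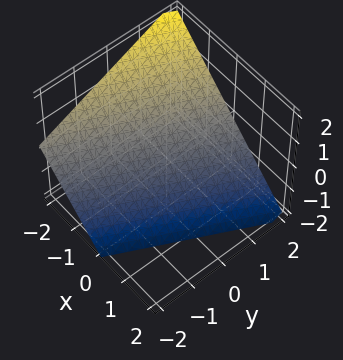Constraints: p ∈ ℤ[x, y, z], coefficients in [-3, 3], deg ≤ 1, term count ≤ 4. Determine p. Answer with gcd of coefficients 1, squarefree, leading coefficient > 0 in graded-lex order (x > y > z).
2*x - y + 2*z + 2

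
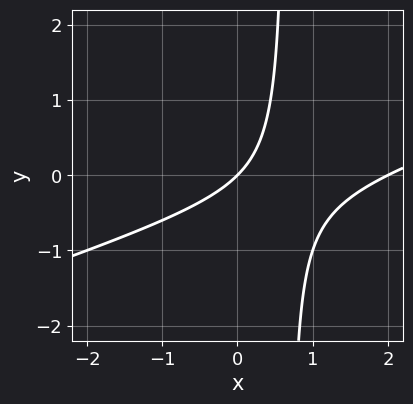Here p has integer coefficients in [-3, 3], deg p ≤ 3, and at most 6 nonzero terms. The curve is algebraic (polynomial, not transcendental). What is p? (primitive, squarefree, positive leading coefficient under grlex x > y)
x^2 - 3*x*y - 2*x + 2*y

deg p = 2. No degree-1 curve has this shape.
From the visible intercepts: among the integer gridlines, it crosses the x-axis at x ∈ {0, 2}; it crosses the y-axis at the gridline y = 0.
Matching integer coefficients to the picture gives p.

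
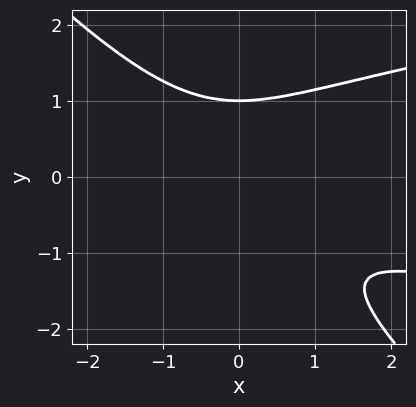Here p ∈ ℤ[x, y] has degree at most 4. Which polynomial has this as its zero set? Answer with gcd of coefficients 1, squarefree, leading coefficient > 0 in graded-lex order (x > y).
(a) Degree: a generic line meets the curve in up to 3 points, so deg p = 3.
(b) From the axis intercepts and sections: the curve avoids every integer x-axis point in the box; it crosses the y-axis at the gridline y = 1.
(c) Putting this together gives p.

3*x*y^2 + 3*y^3 - 2*x^2 - 3*x*y - 3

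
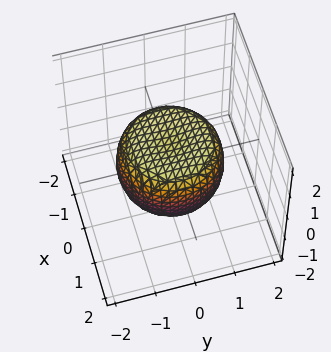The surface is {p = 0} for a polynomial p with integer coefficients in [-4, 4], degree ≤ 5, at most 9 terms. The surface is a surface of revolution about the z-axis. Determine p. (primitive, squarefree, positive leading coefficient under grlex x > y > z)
First, deg p = 4. The shape is more complex than any degree-3 surface.
Then, symmetries: the surface is invariant under rotation about z: p = q(x² + y², z).
Next, from the axis intercepts and sections: a circular section at z = 0 has radius between 1 and 2.
Finally, together with the visible shape, these determine p as stated.

2*x^4 + 4*x^2*y^2 + 2*y^4 - 2*x^2 - 2*y^2 + 3*z^2 - 2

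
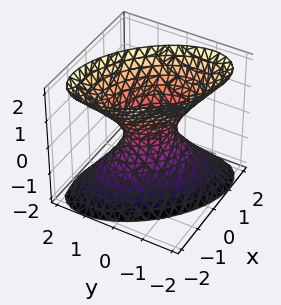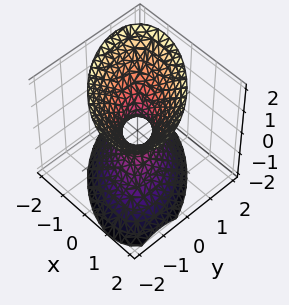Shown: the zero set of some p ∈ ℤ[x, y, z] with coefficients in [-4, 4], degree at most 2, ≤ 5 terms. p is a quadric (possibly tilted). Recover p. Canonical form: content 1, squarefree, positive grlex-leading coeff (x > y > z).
3*x^2 + 3*x*y + 3*y^2 - 2*z^2 - 1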